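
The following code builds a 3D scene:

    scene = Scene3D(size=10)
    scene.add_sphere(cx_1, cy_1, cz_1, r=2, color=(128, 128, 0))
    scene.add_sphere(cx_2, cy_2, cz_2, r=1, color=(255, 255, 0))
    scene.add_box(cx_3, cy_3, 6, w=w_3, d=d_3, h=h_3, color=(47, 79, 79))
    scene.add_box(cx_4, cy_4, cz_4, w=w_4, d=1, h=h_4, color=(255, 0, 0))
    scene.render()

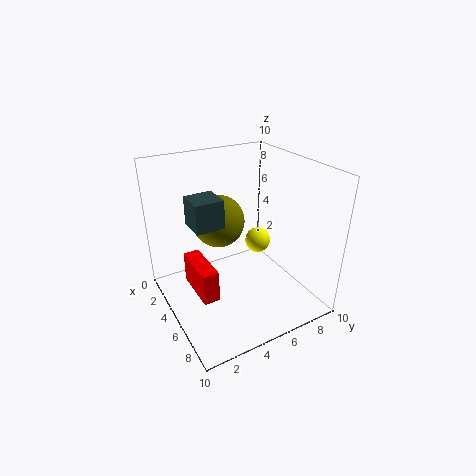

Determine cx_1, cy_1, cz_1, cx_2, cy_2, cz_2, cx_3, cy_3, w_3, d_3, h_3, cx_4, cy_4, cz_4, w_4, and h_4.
cx_1 = 2; cy_1 = 5; cz_1 = 5; cx_2 = 3; cy_2 = 8; cz_2 = 3; cx_3 = 3; cy_3 = 2; w_3 = 2; d_3 = 2; h_3 = 2; cx_4 = 5; cy_4 = 1; cz_4 = 3; w_4 = 3; h_4 = 2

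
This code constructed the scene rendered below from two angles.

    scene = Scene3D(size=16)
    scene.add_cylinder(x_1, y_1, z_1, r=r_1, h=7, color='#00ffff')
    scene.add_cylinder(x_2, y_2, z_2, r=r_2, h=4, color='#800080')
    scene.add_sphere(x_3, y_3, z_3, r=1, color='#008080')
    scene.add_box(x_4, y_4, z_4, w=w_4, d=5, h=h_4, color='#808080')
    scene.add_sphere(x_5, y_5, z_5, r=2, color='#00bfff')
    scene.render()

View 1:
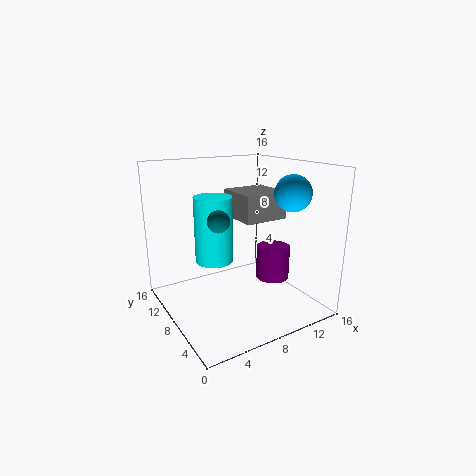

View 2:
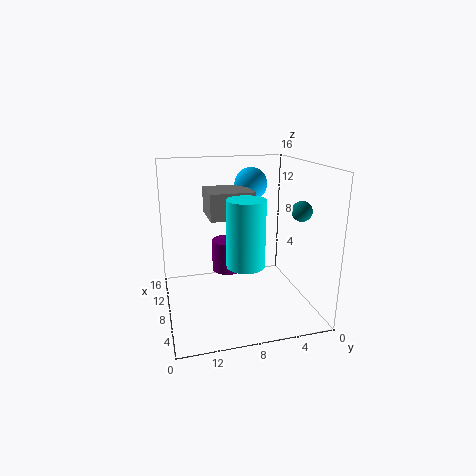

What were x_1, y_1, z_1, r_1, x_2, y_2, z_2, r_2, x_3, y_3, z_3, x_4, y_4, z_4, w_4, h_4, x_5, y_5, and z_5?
x_1 = 5, y_1 = 8, z_1 = 6, r_1 = 2, x_2 = 13, y_2 = 8, z_2 = 2, r_2 = 2, x_3 = 3, y_3 = 3, z_3 = 12, x_4 = 8, y_4 = 6, z_4 = 10, w_4 = 5, h_4 = 3, x_5 = 13, y_5 = 5, z_5 = 13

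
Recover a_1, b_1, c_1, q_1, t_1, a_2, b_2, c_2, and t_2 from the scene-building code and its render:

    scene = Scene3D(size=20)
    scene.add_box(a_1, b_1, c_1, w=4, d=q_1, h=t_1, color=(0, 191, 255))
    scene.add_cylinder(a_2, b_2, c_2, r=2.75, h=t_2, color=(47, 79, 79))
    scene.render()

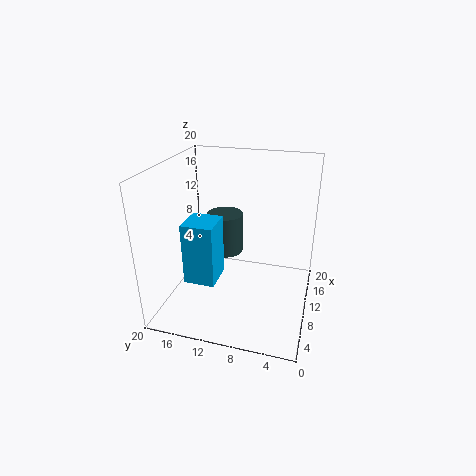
a_1 = 1.25, b_1 = 10.5, c_1 = 7.75, q_1 = 3.75, t_1 = 7.5, a_2 = 15, b_2 = 13.5, c_2 = 5, t_2 = 6.25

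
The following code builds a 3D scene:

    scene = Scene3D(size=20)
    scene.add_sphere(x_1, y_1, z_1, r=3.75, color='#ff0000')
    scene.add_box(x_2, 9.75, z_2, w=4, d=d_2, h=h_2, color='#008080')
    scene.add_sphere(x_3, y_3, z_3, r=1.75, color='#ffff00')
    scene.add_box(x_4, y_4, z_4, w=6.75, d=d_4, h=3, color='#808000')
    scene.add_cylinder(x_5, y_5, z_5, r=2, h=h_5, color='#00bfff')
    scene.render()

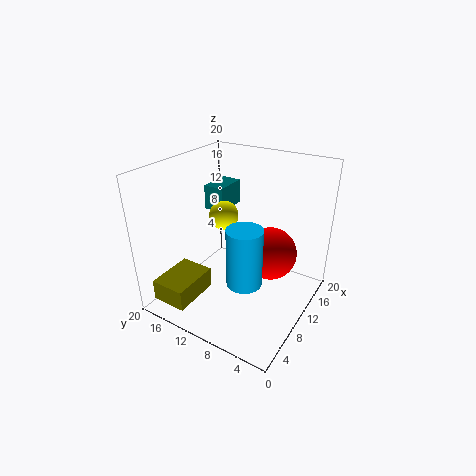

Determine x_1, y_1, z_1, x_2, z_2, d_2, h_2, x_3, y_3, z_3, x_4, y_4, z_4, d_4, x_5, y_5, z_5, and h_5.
x_1 = 12.75; y_1 = 6.25; z_1 = 7.25; x_2 = 6; z_2 = 15.5; d_2 = 2.5; h_2 = 3; x_3 = 6; y_3 = 9.5; z_3 = 15.25; x_4 = 1.25; y_4 = 13.5; z_4 = 1.75; d_4 = 5; x_5 = 2.5; y_5 = 4.5; z_5 = 9.5; h_5 = 6.75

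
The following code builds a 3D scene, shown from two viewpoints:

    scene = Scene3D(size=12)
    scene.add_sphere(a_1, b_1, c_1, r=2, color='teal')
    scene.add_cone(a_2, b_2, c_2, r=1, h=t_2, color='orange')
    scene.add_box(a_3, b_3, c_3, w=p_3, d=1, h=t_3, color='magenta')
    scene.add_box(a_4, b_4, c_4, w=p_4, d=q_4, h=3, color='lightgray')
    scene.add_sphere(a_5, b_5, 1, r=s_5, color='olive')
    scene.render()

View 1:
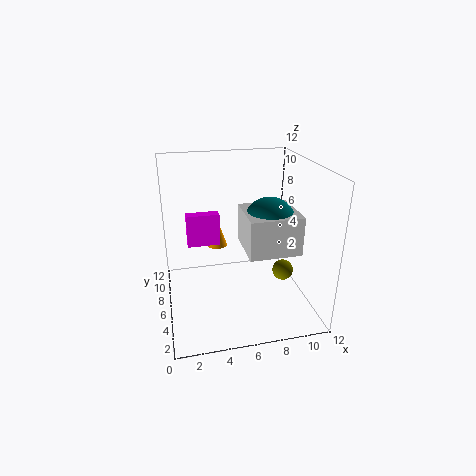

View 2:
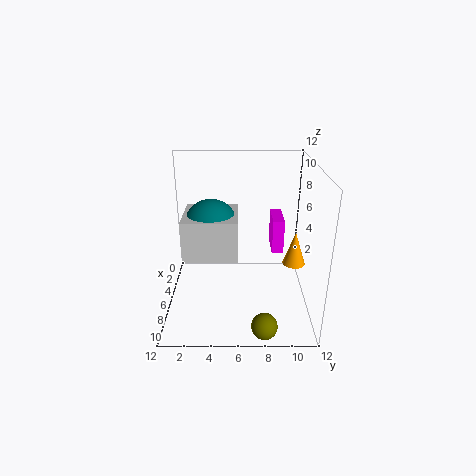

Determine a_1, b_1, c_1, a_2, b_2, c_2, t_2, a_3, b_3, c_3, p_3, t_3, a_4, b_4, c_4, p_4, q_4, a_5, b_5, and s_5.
a_1 = 8, b_1 = 4, c_1 = 8, a_2 = 5, b_2 = 11, c_2 = 3, t_2 = 3, a_3 = 2, b_3 = 9, c_3 = 4, p_3 = 3, t_3 = 3, a_4 = 6, b_4 = 2, c_4 = 6, p_4 = 4, q_4 = 4, a_5 = 11, b_5 = 8, s_5 = 1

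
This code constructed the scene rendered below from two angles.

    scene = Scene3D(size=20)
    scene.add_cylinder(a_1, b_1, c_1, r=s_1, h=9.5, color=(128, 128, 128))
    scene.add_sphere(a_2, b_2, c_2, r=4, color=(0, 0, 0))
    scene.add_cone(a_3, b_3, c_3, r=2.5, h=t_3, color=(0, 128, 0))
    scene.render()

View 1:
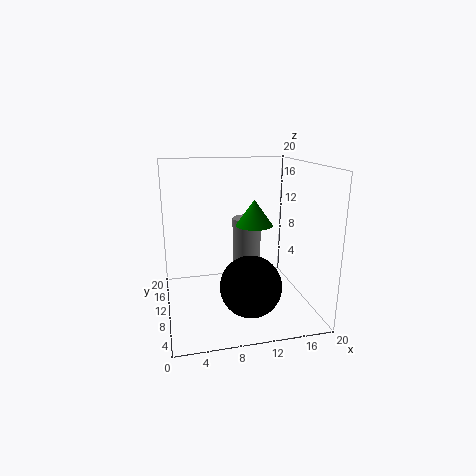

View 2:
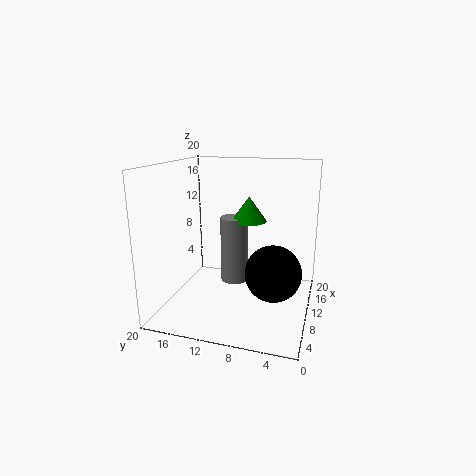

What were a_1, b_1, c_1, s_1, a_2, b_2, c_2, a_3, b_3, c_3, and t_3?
a_1 = 11.5; b_1 = 11; c_1 = 3; s_1 = 2; a_2 = 10.5; b_2 = 5; c_2 = 5; a_3 = 12; b_3 = 9; c_3 = 12; t_3 = 3.5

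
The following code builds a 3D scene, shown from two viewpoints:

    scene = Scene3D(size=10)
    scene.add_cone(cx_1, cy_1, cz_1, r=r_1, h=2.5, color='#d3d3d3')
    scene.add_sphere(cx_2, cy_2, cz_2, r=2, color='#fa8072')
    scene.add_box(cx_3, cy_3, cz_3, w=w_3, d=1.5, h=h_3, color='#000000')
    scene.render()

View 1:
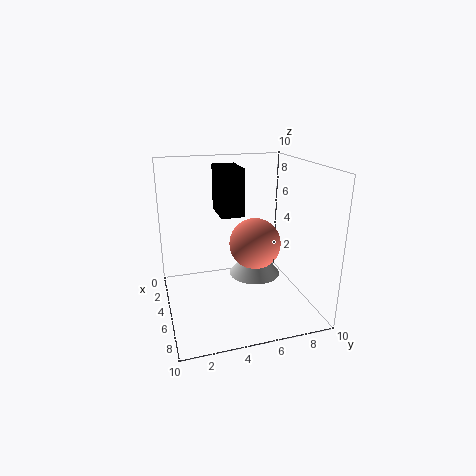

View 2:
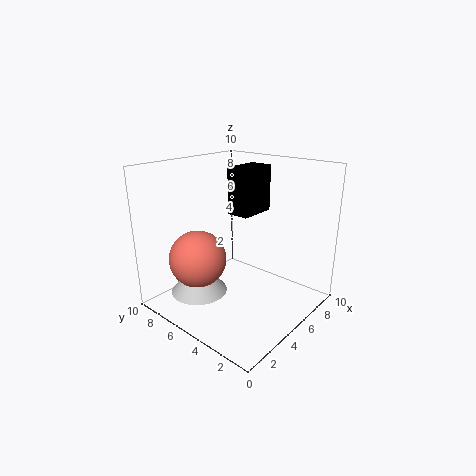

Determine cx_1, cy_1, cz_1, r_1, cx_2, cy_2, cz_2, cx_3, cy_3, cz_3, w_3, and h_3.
cx_1 = 3, cy_1 = 7, cz_1 = 1, r_1 = 2, cx_2 = 3, cy_2 = 7, cz_2 = 3.5, cx_3 = 4, cy_3 = 3.5, cz_3 = 7, w_3 = 2.5, h_3 = 3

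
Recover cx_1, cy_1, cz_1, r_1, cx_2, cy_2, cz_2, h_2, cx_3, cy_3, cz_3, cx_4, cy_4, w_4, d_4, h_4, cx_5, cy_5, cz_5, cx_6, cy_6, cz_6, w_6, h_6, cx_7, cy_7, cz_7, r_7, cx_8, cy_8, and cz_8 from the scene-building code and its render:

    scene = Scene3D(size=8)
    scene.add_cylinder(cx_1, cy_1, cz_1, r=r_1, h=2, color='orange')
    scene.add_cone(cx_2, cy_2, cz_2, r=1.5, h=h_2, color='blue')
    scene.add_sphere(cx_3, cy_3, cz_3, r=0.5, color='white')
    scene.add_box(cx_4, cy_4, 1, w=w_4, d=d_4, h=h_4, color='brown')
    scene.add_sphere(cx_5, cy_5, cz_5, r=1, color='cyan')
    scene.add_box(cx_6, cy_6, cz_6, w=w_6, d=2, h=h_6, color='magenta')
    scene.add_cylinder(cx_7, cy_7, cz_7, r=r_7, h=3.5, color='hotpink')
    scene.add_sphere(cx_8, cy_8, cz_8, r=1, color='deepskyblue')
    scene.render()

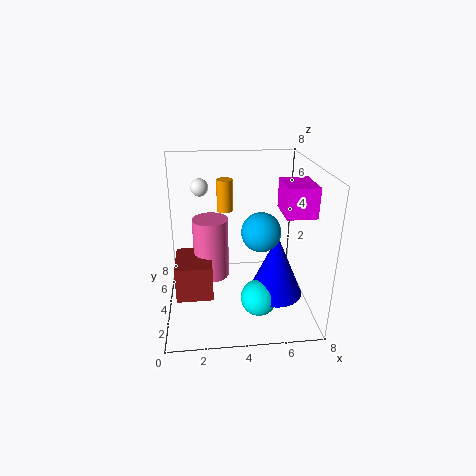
cx_1 = 3.5; cy_1 = 7; cz_1 = 4.5; r_1 = 0.5; cx_2 = 6; cy_2 = 3; cz_2 = 1; h_2 = 3.5; cx_3 = 2; cy_3 = 5.5; cz_3 = 6.5; cx_4 = 0.5; cy_4 = 2.5; w_4 = 2; d_4 = 2.5; h_4 = 2; cx_5 = 5; cy_5 = 2.5; cz_5 = 1; cx_6 = 6; cy_6 = 1.5; cz_6 = 6; w_6 = 1.5; h_6 = 1.5; cx_7 = 2.5; cy_7 = 4.5; cz_7 = 1.5; r_7 = 1; cx_8 = 5; cy_8 = 2.5; cz_8 = 5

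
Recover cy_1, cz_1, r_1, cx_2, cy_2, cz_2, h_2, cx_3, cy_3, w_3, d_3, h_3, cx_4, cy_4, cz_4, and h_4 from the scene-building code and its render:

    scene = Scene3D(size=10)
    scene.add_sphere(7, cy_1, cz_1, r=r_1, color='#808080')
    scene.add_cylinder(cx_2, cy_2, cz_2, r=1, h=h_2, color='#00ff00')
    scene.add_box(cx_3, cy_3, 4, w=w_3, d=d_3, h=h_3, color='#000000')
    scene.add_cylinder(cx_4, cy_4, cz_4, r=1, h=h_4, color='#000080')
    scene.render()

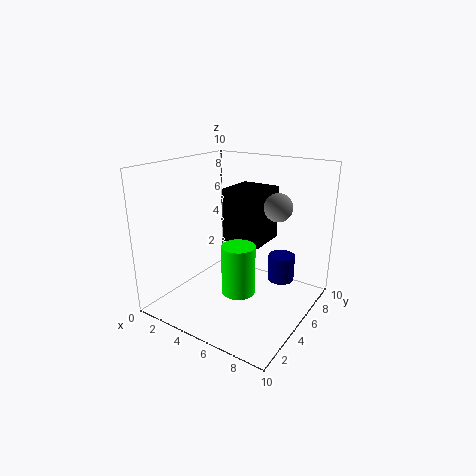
cy_1 = 7; cz_1 = 7; r_1 = 1; cx_2 = 7; cy_2 = 2; cz_2 = 3; h_2 = 3; cx_3 = 3; cy_3 = 6; w_3 = 3; d_3 = 3; h_3 = 4; cx_4 = 7; cy_4 = 8; cz_4 = 1; h_4 = 2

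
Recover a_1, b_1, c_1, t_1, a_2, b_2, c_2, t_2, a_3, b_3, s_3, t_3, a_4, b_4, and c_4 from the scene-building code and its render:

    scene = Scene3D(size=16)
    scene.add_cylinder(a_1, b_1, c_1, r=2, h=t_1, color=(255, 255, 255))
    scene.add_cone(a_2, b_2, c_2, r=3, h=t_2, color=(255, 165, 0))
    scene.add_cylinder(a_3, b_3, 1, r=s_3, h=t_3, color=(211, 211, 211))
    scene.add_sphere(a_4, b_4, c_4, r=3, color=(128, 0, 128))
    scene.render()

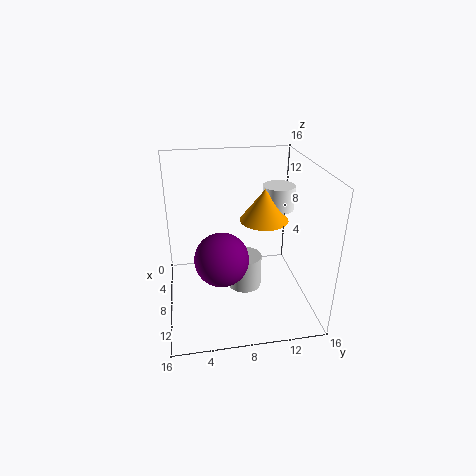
a_1 = 3, b_1 = 14, c_1 = 9, t_1 = 3, a_2 = 4, b_2 = 12, c_2 = 8, t_2 = 4, a_3 = 7, b_3 = 9, s_3 = 2, t_3 = 4, a_4 = 9, b_4 = 6, c_4 = 6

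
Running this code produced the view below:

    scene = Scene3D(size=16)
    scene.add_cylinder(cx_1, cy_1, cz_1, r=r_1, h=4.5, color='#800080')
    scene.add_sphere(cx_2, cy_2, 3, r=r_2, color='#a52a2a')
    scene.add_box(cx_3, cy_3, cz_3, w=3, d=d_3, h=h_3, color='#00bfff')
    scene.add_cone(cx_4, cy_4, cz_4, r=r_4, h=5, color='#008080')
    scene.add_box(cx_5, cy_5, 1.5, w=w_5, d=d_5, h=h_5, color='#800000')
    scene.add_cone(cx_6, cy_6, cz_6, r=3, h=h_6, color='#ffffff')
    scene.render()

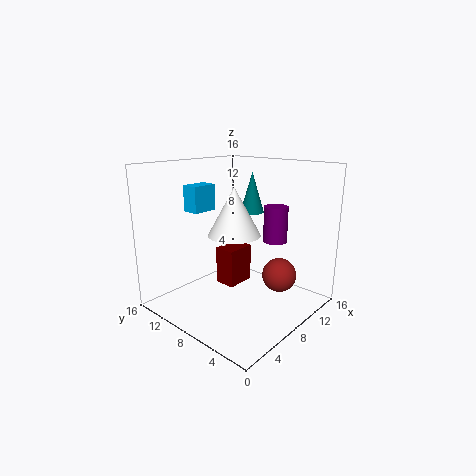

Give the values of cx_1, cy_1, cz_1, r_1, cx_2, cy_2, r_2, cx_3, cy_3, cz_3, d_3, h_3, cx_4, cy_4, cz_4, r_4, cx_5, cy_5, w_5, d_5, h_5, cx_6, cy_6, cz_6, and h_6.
cx_1 = 14.5, cy_1 = 7.5, cz_1 = 6, r_1 = 1.5, cx_2 = 12, cy_2 = 5, r_2 = 2, cx_3 = 5.5, cy_3 = 12, cz_3 = 10.5, d_3 = 2, h_3 = 3, cx_4 = 13.5, cy_4 = 10.5, cz_4 = 9.5, r_4 = 1.5, cx_5 = 8, cy_5 = 9, w_5 = 3.5, d_5 = 2.5, h_5 = 4.5, cx_6 = 8.5, cy_6 = 9, cz_6 = 8, h_6 = 5.5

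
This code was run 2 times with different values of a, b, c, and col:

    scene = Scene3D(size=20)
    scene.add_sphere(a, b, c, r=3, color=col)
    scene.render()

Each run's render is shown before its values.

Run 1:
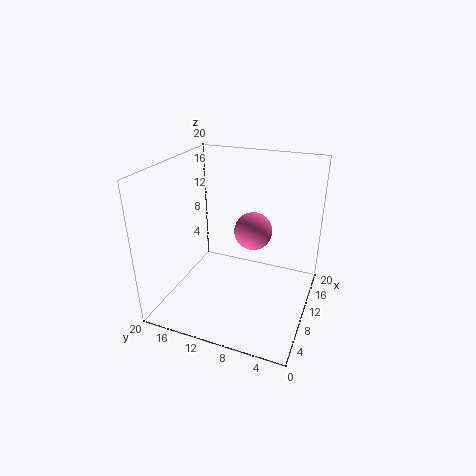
a = 16.5, b = 10, c = 8, col = 'hotpink'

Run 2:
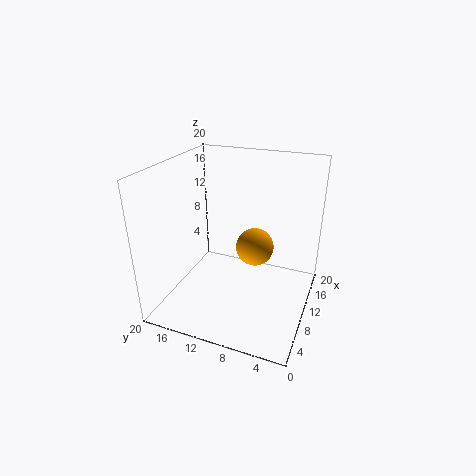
a = 16, b = 9.5, c = 5.5, col = 'orange'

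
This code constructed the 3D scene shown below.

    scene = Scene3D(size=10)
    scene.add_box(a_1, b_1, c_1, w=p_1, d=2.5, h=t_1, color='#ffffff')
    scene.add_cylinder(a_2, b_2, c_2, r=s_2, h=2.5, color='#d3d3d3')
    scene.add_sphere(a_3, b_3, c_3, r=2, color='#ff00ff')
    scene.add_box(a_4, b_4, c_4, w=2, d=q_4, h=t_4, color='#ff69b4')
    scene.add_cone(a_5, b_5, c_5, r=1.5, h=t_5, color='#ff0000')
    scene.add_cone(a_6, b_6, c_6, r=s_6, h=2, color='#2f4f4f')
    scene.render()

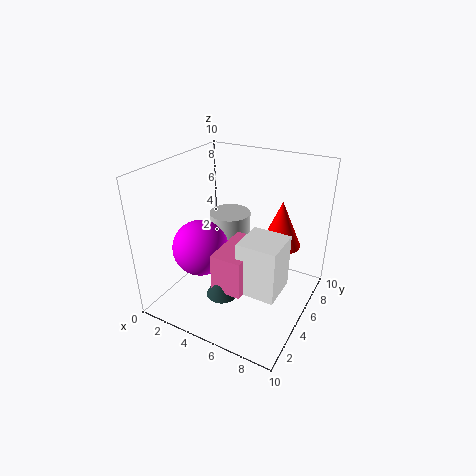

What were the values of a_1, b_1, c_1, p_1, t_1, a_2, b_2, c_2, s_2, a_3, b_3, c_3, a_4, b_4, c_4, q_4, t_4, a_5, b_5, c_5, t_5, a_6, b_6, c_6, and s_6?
a_1 = 6.5; b_1 = 2; c_1 = 3; p_1 = 2.5; t_1 = 3.5; a_2 = 3.5; b_2 = 6.5; c_2 = 3.5; s_2 = 1.5; a_3 = 2.5; b_3 = 4; c_3 = 4; a_4 = 5; b_4 = 1.5; c_4 = 3; q_4 = 3.5; t_4 = 2.5; a_5 = 7; b_5 = 8; c_5 = 3.5; t_5 = 3.5; a_6 = 5.5; b_6 = 2; c_6 = 2.5; s_6 = 1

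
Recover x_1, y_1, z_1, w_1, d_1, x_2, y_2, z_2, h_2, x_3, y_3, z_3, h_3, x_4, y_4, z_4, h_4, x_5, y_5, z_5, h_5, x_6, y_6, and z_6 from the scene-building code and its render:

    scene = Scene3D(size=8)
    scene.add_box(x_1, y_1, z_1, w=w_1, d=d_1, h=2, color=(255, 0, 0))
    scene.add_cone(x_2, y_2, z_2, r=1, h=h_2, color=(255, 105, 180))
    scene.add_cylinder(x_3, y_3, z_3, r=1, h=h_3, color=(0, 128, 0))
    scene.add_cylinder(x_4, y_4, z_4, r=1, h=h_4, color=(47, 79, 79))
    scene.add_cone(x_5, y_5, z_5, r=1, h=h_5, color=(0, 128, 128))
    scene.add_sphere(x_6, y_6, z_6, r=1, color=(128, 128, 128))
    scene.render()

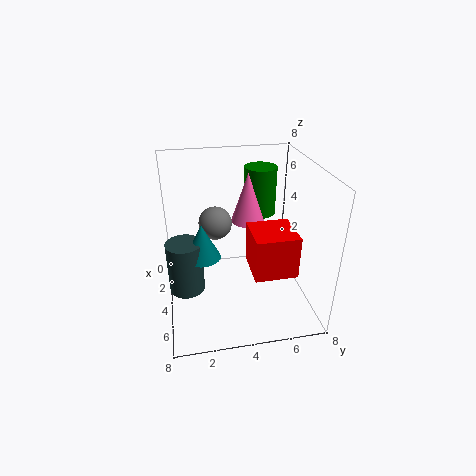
x_1 = 6
y_1 = 4
z_1 = 4
w_1 = 2
d_1 = 2
x_2 = 2
y_2 = 5
z_2 = 4
h_2 = 3
x_3 = 1
y_3 = 6
z_3 = 4
h_3 = 3
x_4 = 4
y_4 = 1
z_4 = 1
h_4 = 3
x_5 = 4
y_5 = 2
z_5 = 3
h_5 = 2
x_6 = 2
y_6 = 3
z_6 = 4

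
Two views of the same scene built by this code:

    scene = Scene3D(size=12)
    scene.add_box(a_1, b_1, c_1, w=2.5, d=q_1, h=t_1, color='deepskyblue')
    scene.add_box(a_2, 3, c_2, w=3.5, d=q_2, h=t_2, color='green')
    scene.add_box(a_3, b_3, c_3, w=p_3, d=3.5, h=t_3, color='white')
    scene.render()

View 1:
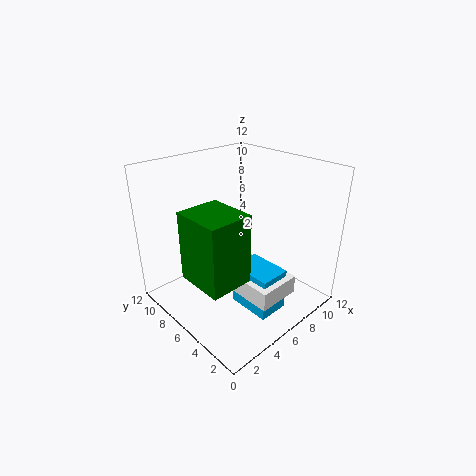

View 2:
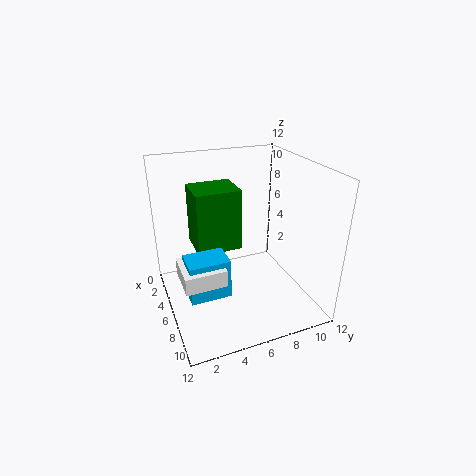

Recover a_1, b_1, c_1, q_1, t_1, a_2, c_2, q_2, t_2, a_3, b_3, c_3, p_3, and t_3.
a_1 = 4.5; b_1 = 1.5; c_1 = 1; q_1 = 3.5; t_1 = 3.5; a_2 = 1; c_2 = 4; q_2 = 4; t_2 = 5.5; a_3 = 4; b_3 = 1; c_3 = 2.5; p_3 = 3.5; t_3 = 1.5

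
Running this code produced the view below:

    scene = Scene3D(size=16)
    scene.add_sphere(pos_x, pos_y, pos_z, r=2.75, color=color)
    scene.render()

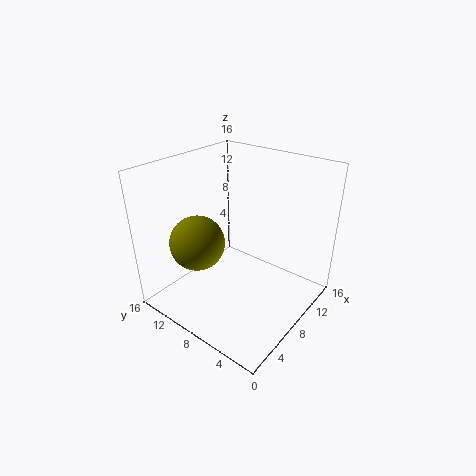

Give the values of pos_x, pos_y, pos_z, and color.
pos_x = 3
pos_y = 9.25
pos_z = 9.25
color = 'olive'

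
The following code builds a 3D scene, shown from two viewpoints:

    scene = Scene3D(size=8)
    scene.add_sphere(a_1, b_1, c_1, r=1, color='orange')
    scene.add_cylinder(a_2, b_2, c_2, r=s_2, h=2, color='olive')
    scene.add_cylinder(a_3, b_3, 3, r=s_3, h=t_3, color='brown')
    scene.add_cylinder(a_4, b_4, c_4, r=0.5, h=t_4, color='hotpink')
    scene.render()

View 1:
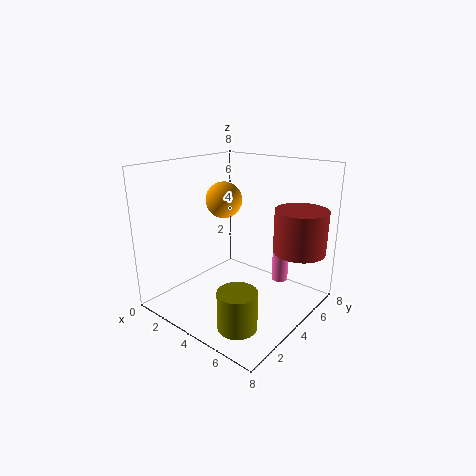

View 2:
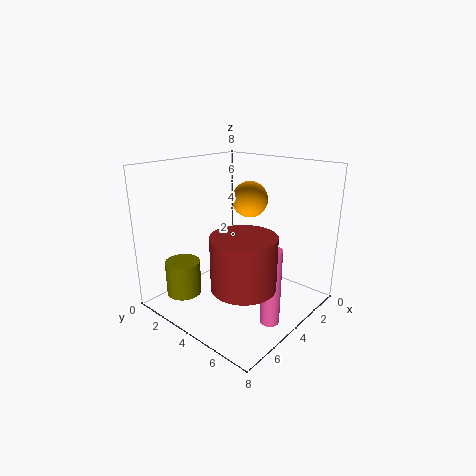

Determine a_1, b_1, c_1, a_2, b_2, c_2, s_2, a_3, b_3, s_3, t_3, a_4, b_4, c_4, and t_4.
a_1 = 3
b_1 = 4
c_1 = 6
a_2 = 6
b_2 = 1.5
c_2 = 0.5
s_2 = 1
a_3 = 6.5
b_3 = 6.5
s_3 = 1.5
t_3 = 2.5
a_4 = 5
b_4 = 7
c_4 = 0.5
t_4 = 4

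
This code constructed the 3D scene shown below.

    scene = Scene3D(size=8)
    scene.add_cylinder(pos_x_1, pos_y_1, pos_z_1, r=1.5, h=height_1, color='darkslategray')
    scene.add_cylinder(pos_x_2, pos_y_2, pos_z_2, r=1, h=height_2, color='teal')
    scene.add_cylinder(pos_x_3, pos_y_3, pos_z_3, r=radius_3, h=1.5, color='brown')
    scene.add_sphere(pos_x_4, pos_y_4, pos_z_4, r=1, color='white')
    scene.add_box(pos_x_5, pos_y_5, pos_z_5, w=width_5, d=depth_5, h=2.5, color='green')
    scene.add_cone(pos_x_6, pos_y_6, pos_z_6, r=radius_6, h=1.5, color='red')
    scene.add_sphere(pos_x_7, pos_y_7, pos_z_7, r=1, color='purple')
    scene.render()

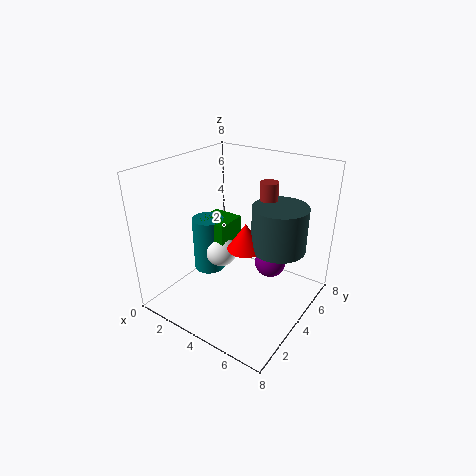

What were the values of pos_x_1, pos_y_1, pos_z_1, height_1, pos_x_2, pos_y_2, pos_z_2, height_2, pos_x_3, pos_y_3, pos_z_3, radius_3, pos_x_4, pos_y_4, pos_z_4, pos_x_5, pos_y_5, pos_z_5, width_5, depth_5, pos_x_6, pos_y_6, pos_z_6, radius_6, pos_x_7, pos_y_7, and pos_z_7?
pos_x_1 = 6; pos_y_1 = 5; pos_z_1 = 3.5; height_1 = 2.5; pos_x_2 = 1; pos_y_2 = 5; pos_z_2 = 0.5; height_2 = 3.5; pos_x_3 = 5; pos_y_3 = 5.5; pos_z_3 = 5.5; radius_3 = 0.5; pos_x_4 = 2; pos_y_4 = 5; pos_z_4 = 2; pos_x_5 = 0.5; pos_y_5 = 4.5; pos_z_5 = 1.5; width_5 = 2; depth_5 = 2; pos_x_6 = 4.5; pos_y_6 = 4; pos_z_6 = 3.5; radius_6 = 1; pos_x_7 = 4.5; pos_y_7 = 7; pos_z_7 = 1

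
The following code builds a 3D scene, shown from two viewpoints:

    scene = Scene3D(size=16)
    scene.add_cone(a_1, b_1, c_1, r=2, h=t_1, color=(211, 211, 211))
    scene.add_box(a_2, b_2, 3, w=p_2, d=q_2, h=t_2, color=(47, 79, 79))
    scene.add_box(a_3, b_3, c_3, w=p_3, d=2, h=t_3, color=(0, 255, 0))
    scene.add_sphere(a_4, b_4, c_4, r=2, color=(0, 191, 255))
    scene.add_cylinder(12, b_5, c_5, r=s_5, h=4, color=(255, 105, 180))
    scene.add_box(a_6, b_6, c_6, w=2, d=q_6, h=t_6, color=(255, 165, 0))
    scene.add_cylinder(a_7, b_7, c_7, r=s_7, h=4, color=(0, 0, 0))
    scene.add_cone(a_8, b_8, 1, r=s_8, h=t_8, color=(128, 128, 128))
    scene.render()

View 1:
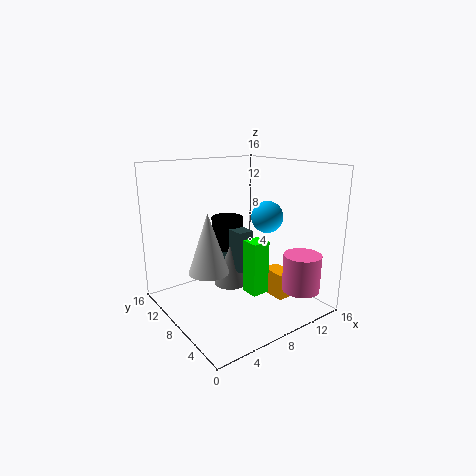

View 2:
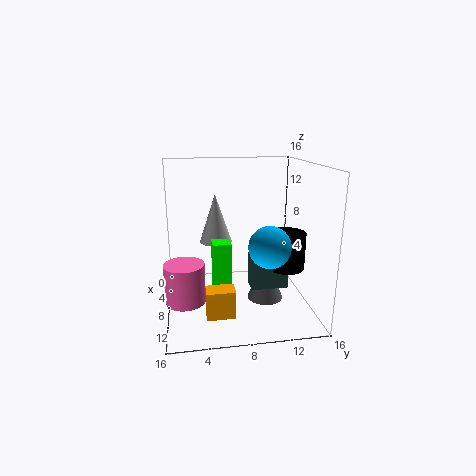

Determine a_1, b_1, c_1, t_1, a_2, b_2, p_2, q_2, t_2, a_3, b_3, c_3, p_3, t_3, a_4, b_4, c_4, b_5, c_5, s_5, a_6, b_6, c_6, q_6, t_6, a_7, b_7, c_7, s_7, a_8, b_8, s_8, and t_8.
a_1 = 3; b_1 = 6; c_1 = 6; t_1 = 6; a_2 = 9; b_2 = 9; p_2 = 2; q_2 = 4; t_2 = 5; a_3 = 8; b_3 = 5; c_3 = 2; p_3 = 2; t_3 = 6; a_4 = 14; b_4 = 10; c_4 = 9; b_5 = 2; c_5 = 3; s_5 = 2; a_6 = 11; b_6 = 4; c_6 = 1; q_6 = 3; t_6 = 3; a_7 = 10; b_7 = 13; c_7 = 5; s_7 = 2; a_8 = 9; b_8 = 11; s_8 = 2; t_8 = 5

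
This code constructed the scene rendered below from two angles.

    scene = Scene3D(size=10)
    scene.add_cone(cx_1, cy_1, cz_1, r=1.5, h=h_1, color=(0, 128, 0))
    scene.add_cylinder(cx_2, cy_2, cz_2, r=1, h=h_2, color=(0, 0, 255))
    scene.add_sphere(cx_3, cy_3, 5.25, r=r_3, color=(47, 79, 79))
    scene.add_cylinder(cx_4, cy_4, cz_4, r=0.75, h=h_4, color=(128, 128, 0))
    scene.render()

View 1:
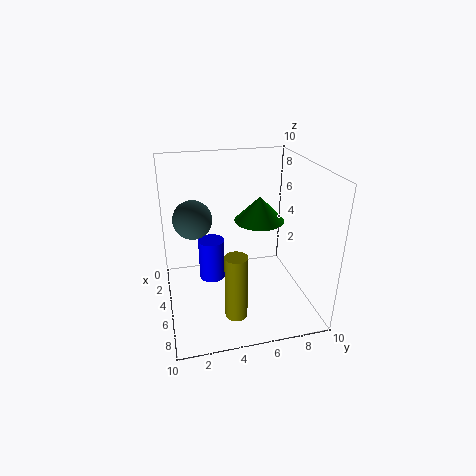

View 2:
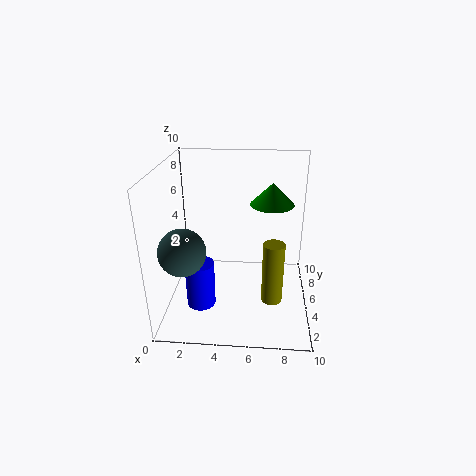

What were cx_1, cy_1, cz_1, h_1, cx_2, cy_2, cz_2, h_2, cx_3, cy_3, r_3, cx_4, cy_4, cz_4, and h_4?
cx_1 = 7.25, cy_1 = 5.75, cz_1 = 7.25, h_1 = 1.5, cx_2 = 2.5, cy_2 = 3.5, cz_2 = 0.5, h_2 = 3.25, cx_3 = 1.75, cy_3 = 2.25, r_3 = 1.5, cx_4 = 7.5, cy_4 = 4.25, cz_4 = 0.5, h_4 = 4.5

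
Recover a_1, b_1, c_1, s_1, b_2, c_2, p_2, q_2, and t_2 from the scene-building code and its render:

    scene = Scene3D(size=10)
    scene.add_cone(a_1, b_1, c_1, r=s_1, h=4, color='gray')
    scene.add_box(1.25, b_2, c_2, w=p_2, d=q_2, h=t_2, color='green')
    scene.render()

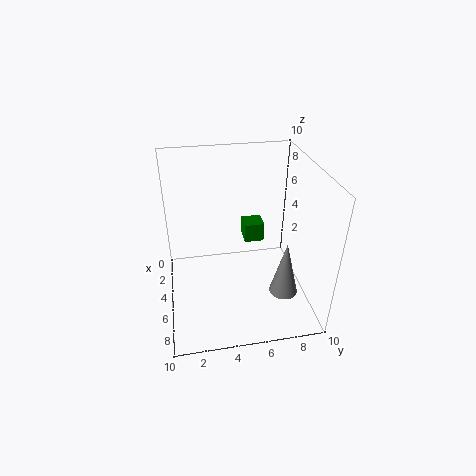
a_1 = 6.75
b_1 = 8
c_1 = 1.25
s_1 = 1
b_2 = 6
c_2 = 3
p_2 = 1.5
q_2 = 1.5
t_2 = 1.5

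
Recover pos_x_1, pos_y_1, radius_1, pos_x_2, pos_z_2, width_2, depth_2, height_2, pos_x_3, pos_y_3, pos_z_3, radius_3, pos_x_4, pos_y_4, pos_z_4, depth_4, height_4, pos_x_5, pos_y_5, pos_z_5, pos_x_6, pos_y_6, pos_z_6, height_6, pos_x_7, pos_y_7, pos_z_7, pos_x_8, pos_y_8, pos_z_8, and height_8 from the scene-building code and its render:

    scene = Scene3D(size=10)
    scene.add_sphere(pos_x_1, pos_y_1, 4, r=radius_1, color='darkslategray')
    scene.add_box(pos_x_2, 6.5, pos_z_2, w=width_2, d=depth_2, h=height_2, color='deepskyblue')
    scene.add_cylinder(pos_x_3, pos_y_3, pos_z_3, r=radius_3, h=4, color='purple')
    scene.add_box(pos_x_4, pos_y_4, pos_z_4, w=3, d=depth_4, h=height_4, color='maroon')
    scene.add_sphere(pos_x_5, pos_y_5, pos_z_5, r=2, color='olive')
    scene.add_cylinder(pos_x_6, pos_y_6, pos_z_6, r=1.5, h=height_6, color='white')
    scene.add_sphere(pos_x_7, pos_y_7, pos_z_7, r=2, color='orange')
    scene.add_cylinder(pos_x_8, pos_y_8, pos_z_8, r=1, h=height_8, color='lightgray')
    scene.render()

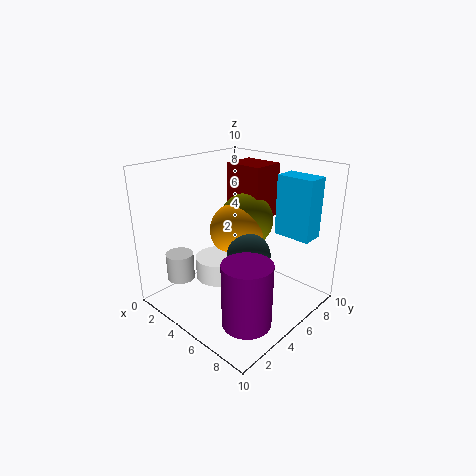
pos_x_1 = 6
pos_y_1 = 5
radius_1 = 1.5
pos_x_2 = 7
pos_z_2 = 5.5
width_2 = 2.5
depth_2 = 1.5
height_2 = 4
pos_x_3 = 8.5
pos_y_3 = 2
pos_z_3 = 1.5
radius_3 = 1.5
pos_x_4 = 2
pos_y_4 = 7
pos_z_4 = 5.5
depth_4 = 2.5
height_4 = 4
pos_x_5 = 4
pos_y_5 = 7
pos_z_5 = 5.5
pos_x_6 = 4.5
pos_y_6 = 3.5
pos_z_6 = 2.5
height_6 = 1.5
pos_x_7 = 4
pos_y_7 = 6
pos_z_7 = 5
pos_x_8 = 1.5
pos_y_8 = 2.5
pos_z_8 = 1.5
height_8 = 2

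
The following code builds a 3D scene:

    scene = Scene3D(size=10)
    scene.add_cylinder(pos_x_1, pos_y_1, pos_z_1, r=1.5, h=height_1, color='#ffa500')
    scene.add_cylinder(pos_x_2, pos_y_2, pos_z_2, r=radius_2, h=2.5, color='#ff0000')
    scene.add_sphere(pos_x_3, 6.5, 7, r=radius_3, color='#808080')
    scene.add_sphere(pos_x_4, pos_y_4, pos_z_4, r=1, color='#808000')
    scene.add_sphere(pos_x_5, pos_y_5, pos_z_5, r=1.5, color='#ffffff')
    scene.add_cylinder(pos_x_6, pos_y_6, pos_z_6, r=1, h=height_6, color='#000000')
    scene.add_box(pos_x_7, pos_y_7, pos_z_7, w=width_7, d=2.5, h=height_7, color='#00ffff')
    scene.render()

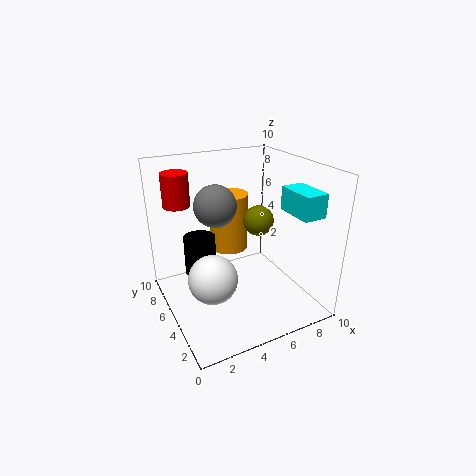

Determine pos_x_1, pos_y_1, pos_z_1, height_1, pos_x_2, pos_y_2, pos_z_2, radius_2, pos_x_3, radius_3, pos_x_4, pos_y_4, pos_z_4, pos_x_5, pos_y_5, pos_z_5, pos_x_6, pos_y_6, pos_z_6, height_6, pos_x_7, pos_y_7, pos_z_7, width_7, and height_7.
pos_x_1 = 6, pos_y_1 = 8.5, pos_z_1 = 2.5, height_1 = 4.5, pos_x_2 = 2, pos_y_2 = 9, pos_z_2 = 6.5, radius_2 = 1, pos_x_3 = 4, radius_3 = 1.5, pos_x_4 = 6, pos_y_4 = 4, pos_z_4 = 6.5, pos_x_5 = 2, pos_y_5 = 2.5, pos_z_5 = 4, pos_x_6 = 2, pos_y_6 = 4.5, pos_z_6 = 3.5, height_6 = 2.5, pos_x_7 = 7, pos_y_7 = 0.5, pos_z_7 = 7.5, width_7 = 1.5, height_7 = 1.5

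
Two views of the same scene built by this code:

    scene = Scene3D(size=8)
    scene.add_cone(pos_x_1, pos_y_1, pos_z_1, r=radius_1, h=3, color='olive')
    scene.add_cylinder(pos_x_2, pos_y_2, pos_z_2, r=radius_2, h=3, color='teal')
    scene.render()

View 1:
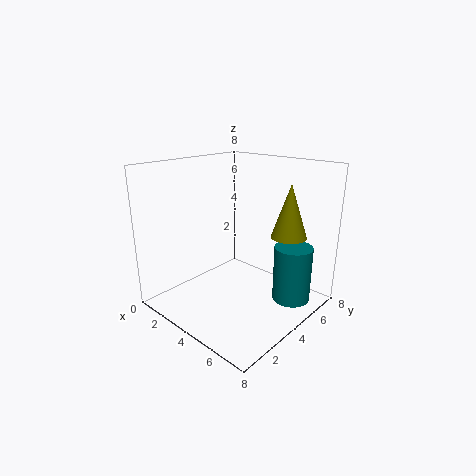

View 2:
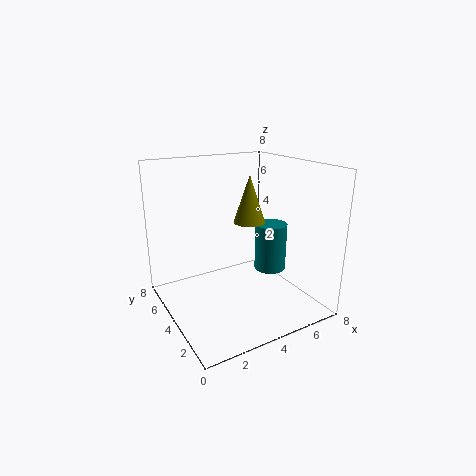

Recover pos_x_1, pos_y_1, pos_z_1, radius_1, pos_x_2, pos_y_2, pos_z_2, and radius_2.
pos_x_1 = 6, pos_y_1 = 6, pos_z_1 = 4, radius_1 = 1, pos_x_2 = 7, pos_y_2 = 5, pos_z_2 = 1, radius_2 = 1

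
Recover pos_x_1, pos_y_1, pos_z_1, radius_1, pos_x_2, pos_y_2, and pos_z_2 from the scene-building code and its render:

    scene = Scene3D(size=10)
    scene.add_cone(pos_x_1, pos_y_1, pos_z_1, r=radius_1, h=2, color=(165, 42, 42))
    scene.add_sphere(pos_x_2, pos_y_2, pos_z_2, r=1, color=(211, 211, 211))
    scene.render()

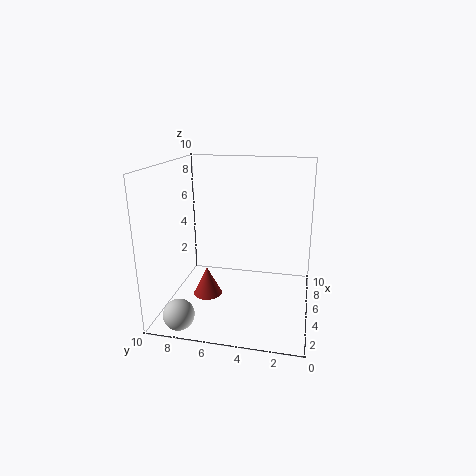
pos_x_1 = 4, pos_y_1 = 7, pos_z_1 = 1, radius_1 = 1, pos_x_2 = 1, pos_y_2 = 8, pos_z_2 = 1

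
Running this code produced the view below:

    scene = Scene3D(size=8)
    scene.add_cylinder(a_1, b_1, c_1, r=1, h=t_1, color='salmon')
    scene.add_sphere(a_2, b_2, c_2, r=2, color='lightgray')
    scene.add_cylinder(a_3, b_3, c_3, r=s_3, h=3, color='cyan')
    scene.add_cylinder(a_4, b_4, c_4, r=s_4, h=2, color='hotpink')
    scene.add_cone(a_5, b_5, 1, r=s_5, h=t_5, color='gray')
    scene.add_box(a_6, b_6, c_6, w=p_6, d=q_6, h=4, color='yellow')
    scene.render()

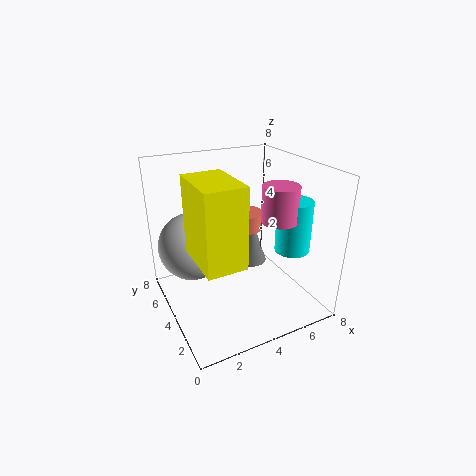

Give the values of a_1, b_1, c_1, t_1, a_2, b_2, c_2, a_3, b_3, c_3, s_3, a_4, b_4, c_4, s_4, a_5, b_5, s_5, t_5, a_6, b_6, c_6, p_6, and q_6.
a_1 = 5
b_1 = 5
c_1 = 4
t_1 = 1
a_2 = 2
b_2 = 6
c_2 = 3
a_3 = 7
b_3 = 3
c_3 = 3
s_3 = 1
a_4 = 6
b_4 = 3
c_4 = 5
s_4 = 1
a_5 = 6
b_5 = 6
s_5 = 1
t_5 = 3
a_6 = 1
b_6 = 1
c_6 = 4
p_6 = 2
q_6 = 3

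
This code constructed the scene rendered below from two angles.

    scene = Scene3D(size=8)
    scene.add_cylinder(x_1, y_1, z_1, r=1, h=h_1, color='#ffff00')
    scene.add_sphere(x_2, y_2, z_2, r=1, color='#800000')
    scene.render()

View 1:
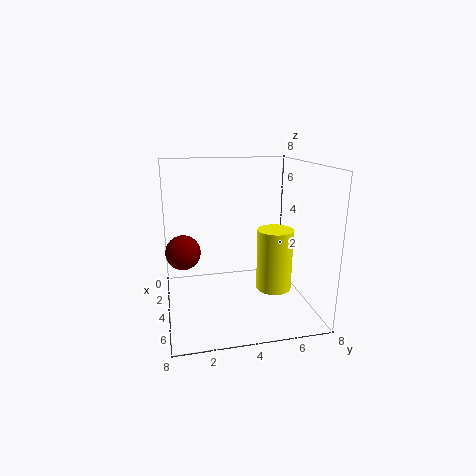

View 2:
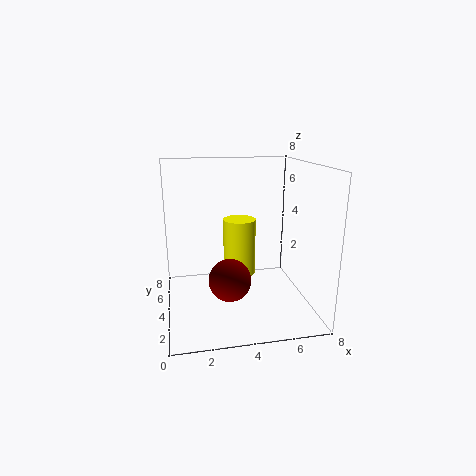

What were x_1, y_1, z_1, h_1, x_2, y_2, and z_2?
x_1 = 4.5
y_1 = 6
z_1 = 1
h_1 = 3.5
x_2 = 3
y_2 = 1
z_2 = 3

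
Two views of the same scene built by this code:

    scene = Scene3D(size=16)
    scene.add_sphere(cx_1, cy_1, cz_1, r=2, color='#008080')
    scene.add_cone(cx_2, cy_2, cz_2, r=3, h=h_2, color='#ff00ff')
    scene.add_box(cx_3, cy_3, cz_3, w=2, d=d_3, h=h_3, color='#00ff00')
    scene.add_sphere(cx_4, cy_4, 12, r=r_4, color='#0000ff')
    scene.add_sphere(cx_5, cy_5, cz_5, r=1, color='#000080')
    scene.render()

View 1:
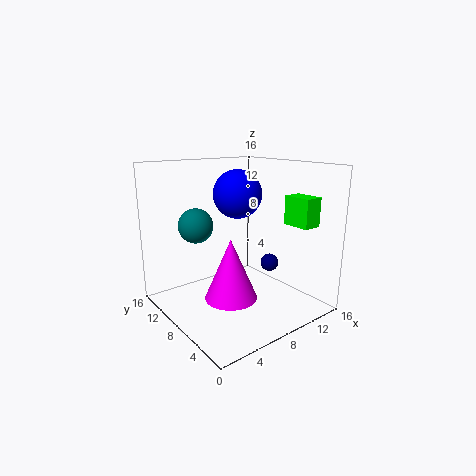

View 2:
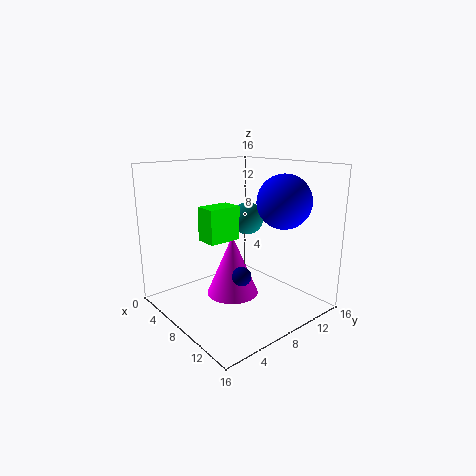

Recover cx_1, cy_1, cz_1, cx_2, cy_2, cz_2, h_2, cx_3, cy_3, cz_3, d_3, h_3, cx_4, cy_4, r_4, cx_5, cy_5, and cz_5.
cx_1 = 5
cy_1 = 12
cz_1 = 9
cx_2 = 7
cy_2 = 8
cz_2 = 1
h_2 = 7
cx_3 = 11
cy_3 = 1
cz_3 = 10
d_3 = 3
h_3 = 3
cx_4 = 11
cy_4 = 12
r_4 = 3
cx_5 = 11
cy_5 = 6
cz_5 = 5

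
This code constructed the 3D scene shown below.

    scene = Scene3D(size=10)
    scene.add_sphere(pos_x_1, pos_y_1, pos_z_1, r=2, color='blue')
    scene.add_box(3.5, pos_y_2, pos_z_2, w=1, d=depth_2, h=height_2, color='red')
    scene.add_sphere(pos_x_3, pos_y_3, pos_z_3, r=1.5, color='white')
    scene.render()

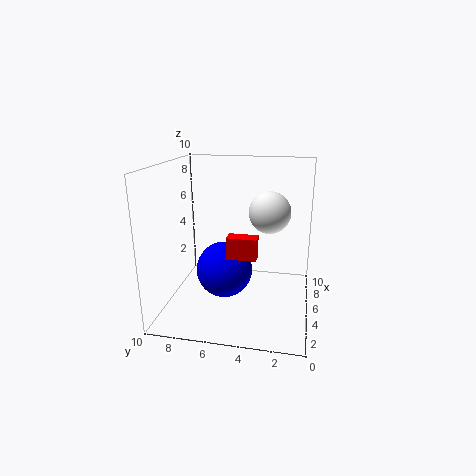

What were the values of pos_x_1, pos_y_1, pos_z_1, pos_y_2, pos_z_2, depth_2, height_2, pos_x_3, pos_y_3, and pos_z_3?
pos_x_1 = 5, pos_y_1 = 6, pos_z_1 = 2.5, pos_y_2 = 3.5, pos_z_2 = 4, depth_2 = 2, height_2 = 1.5, pos_x_3 = 6.5, pos_y_3 = 3, pos_z_3 = 6.5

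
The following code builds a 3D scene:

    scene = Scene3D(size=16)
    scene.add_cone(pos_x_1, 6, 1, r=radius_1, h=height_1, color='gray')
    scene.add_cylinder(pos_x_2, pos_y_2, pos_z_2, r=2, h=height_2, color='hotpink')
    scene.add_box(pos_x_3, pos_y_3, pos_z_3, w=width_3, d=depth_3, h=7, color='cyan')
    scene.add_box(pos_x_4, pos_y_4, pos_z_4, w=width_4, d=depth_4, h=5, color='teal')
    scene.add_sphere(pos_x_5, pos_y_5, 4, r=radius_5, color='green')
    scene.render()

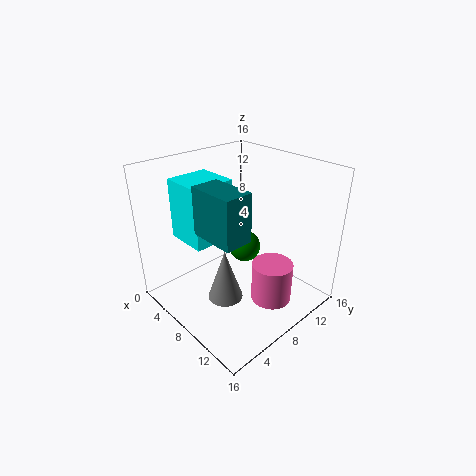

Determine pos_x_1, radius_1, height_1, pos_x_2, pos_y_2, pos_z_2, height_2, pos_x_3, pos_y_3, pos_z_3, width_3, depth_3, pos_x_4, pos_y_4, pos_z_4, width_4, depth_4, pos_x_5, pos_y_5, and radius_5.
pos_x_1 = 8
radius_1 = 2
height_1 = 6
pos_x_2 = 14
pos_y_2 = 7
pos_z_2 = 4
height_2 = 4
pos_x_3 = 1
pos_y_3 = 4
pos_z_3 = 7
width_3 = 5
depth_3 = 5
pos_x_4 = 7
pos_y_4 = 3
pos_z_4 = 10
width_4 = 5
depth_4 = 3
pos_x_5 = 5
pos_y_5 = 12
radius_5 = 2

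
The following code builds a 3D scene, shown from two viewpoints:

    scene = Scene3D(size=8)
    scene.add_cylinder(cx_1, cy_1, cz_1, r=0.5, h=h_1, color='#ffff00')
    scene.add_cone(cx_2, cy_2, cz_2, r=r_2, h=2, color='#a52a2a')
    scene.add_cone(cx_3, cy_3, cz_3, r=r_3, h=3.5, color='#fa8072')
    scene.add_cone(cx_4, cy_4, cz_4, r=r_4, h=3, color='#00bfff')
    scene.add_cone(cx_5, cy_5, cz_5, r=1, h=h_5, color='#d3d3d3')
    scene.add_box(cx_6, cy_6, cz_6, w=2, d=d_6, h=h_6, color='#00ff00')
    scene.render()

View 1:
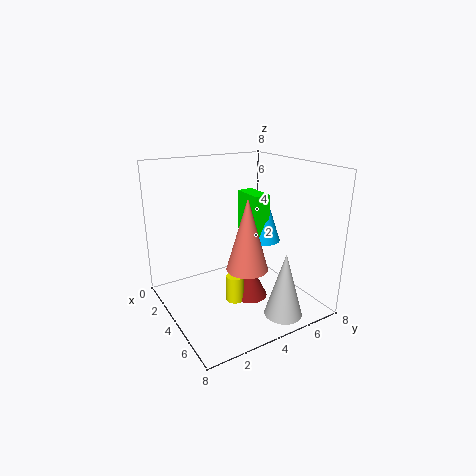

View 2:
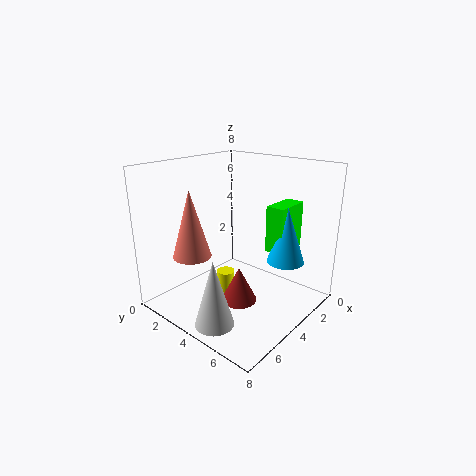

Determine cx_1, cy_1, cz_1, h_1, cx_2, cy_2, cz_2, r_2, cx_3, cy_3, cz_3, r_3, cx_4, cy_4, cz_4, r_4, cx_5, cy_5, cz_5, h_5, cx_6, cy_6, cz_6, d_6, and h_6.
cx_1 = 4.5
cy_1 = 3.5
cz_1 = 0.5
h_1 = 1.5
cx_2 = 4.5
cy_2 = 4.5
cz_2 = 0.5
r_2 = 1
cx_3 = 6.5
cy_3 = 3
cz_3 = 3.5
r_3 = 1
cx_4 = 3
cy_4 = 6.5
cz_4 = 3
r_4 = 1
cx_5 = 7
cy_5 = 5
cz_5 = 0.5
h_5 = 3.5
cx_6 = 1.5
cy_6 = 5.5
cz_6 = 3.5
d_6 = 1
h_6 = 2.5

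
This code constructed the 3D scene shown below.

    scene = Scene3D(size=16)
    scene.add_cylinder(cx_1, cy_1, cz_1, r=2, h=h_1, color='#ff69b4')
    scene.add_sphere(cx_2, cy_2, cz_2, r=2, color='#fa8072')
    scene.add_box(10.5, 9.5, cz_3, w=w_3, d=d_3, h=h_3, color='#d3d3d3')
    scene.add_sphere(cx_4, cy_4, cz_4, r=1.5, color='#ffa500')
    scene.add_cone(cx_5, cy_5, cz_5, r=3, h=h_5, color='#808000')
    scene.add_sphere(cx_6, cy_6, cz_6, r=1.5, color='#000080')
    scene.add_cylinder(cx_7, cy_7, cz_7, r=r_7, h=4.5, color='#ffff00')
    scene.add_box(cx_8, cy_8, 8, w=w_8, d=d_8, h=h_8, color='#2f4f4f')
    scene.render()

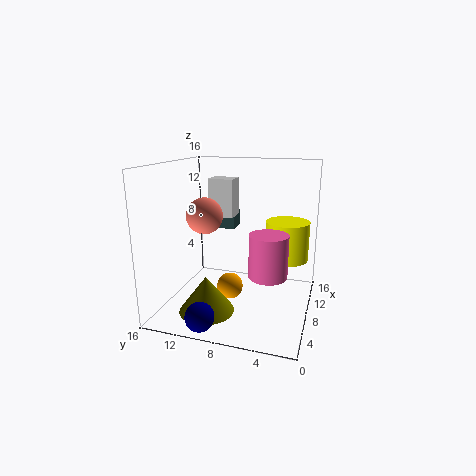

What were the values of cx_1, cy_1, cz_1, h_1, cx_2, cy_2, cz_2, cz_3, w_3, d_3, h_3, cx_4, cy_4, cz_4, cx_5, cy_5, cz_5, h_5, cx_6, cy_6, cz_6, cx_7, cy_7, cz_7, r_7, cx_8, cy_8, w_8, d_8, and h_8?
cx_1 = 5.5; cy_1 = 4; cz_1 = 5; h_1 = 4.5; cx_2 = 7; cy_2 = 11.5; cz_2 = 10.5; cz_3 = 9.5; w_3 = 2.5; d_3 = 3; h_3 = 4.5; cx_4 = 8; cy_4 = 9; cz_4 = 2; cx_5 = 4.5; cy_5 = 10.5; cz_5 = 0.5; h_5 = 4; cx_6 = 1.5; cy_6 = 10; cz_6 = 1.5; cx_7 = 11; cy_7 = 3; cz_7 = 5; r_7 = 2.5; cx_8 = 11; cy_8 = 9.5; w_8 = 2.5; d_8 = 3; h_8 = 2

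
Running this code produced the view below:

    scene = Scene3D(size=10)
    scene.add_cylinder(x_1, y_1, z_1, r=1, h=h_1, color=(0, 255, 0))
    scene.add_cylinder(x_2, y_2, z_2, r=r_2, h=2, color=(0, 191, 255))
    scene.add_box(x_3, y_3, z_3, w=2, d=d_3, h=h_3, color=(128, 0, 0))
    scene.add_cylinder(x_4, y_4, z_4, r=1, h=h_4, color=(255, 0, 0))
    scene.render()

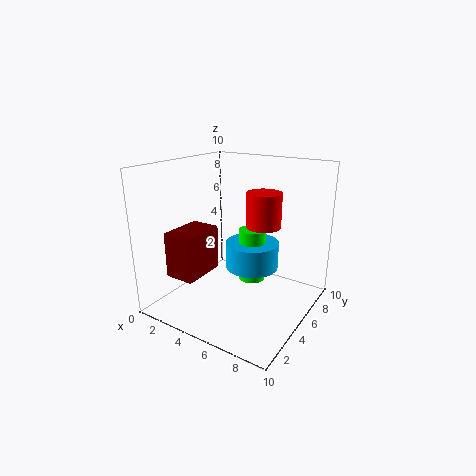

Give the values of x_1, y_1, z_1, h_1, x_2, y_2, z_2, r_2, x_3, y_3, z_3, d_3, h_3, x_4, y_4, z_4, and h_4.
x_1 = 5; y_1 = 7; z_1 = 1; h_1 = 4; x_2 = 5; y_2 = 7; z_2 = 2; r_2 = 2; x_3 = 2; y_3 = 1; z_3 = 3; d_3 = 3; h_3 = 3; x_4 = 8; y_4 = 3; z_4 = 7; h_4 = 2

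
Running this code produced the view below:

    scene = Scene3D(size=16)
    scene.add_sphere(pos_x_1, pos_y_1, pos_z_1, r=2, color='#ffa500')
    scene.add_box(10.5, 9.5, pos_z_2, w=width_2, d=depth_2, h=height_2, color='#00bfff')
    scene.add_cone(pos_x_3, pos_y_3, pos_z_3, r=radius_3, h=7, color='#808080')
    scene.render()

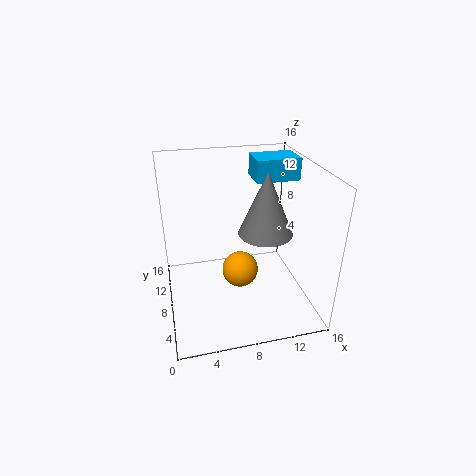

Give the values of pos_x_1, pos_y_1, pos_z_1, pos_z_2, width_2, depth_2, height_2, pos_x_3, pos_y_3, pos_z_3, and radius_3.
pos_x_1 = 8, pos_y_1 = 7, pos_z_1 = 4.5, pos_z_2 = 13.5, width_2 = 5, depth_2 = 3.5, height_2 = 2.5, pos_x_3 = 11, pos_y_3 = 7.5, pos_z_3 = 8.5, radius_3 = 3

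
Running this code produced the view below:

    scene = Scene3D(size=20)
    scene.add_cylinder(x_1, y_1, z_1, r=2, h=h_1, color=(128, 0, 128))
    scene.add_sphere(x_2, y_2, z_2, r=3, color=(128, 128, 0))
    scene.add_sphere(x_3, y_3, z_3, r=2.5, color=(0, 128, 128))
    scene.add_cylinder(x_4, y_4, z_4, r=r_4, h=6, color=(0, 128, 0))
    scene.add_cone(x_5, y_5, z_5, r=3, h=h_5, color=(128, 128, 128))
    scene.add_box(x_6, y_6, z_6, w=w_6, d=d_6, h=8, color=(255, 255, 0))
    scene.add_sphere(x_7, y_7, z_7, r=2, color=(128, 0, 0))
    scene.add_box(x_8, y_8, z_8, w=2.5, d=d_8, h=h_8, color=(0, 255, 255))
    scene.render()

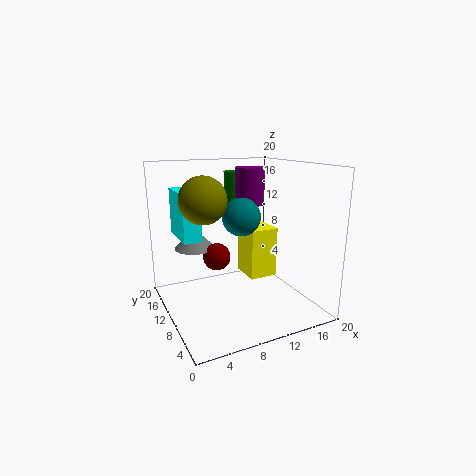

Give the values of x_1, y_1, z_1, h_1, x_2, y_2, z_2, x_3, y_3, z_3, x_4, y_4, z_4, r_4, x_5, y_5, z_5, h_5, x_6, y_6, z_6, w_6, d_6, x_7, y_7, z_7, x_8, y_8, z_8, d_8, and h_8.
x_1 = 12
y_1 = 10.5
z_1 = 14.5
h_1 = 5
x_2 = 4.5
y_2 = 8.5
z_2 = 16
x_3 = 9.5
y_3 = 8
z_3 = 13.5
x_4 = 12
y_4 = 15.5
z_4 = 12.5
r_4 = 1.5
x_5 = 5.5
y_5 = 15.5
z_5 = 7.5
h_5 = 3
x_6 = 14
y_6 = 13
z_6 = 1.5
w_6 = 4.5
d_6 = 5
x_7 = 8
y_7 = 13
z_7 = 6.5
x_8 = 2.5
y_8 = 10.5
z_8 = 10
d_8 = 6.5
h_8 = 6.5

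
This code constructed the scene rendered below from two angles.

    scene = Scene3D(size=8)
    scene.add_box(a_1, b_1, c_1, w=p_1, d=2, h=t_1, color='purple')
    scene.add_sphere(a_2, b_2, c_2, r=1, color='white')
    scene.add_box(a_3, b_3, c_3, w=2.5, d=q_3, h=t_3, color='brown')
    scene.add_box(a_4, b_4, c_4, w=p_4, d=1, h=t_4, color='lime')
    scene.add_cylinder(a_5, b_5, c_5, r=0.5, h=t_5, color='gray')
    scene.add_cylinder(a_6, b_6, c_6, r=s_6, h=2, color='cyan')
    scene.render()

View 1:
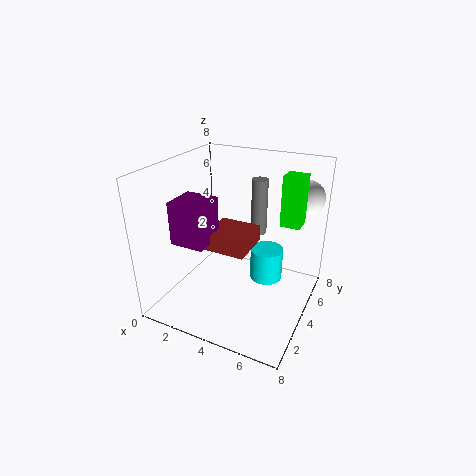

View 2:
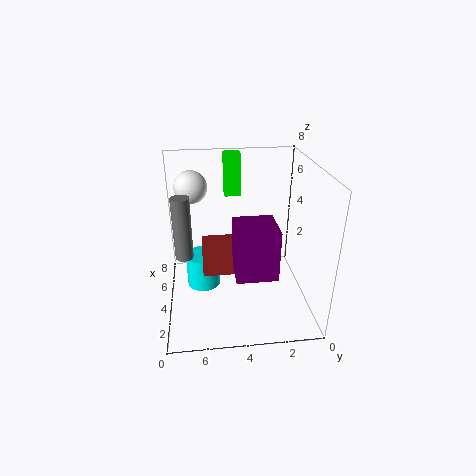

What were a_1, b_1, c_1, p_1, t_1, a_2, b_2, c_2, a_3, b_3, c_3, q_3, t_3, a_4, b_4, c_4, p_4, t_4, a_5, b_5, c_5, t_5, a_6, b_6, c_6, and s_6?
a_1 = 0.5
b_1 = 2.5
c_1 = 3.5
p_1 = 2
t_1 = 2.5
a_2 = 7
b_2 = 6.5
c_2 = 6
a_3 = 2
b_3 = 3.5
c_3 = 3
q_3 = 2.5
t_3 = 1
a_4 = 6.5
b_4 = 3.5
c_4 = 5.5
p_4 = 1
t_4 = 2.5
a_5 = 4
b_5 = 7
c_5 = 3
t_5 = 3.5
a_6 = 5
b_6 = 6
c_6 = 0.5
s_6 = 1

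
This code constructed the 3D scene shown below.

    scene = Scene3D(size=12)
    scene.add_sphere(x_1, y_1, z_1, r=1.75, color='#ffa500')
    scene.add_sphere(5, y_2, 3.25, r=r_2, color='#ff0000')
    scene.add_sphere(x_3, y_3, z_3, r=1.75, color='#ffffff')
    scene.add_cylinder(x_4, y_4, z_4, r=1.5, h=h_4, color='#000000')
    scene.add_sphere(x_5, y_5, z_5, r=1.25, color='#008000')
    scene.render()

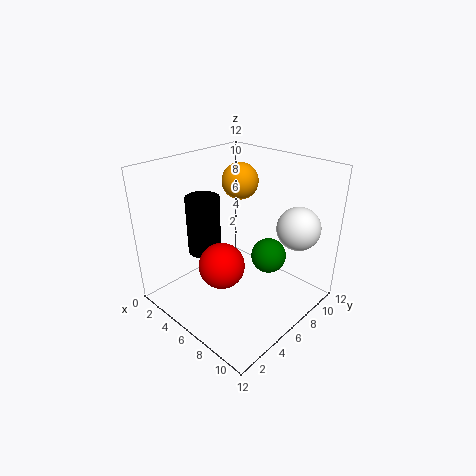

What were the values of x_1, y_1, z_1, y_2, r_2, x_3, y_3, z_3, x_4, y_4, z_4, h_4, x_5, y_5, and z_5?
x_1 = 2.25; y_1 = 10.25; z_1 = 9; y_2 = 5; r_2 = 2; x_3 = 10; y_3 = 8.75; z_3 = 7.25; x_4 = 2.25; y_4 = 5.5; z_4 = 3.5; h_4 = 5.25; x_5 = 10; y_5 = 5; z_5 = 6.5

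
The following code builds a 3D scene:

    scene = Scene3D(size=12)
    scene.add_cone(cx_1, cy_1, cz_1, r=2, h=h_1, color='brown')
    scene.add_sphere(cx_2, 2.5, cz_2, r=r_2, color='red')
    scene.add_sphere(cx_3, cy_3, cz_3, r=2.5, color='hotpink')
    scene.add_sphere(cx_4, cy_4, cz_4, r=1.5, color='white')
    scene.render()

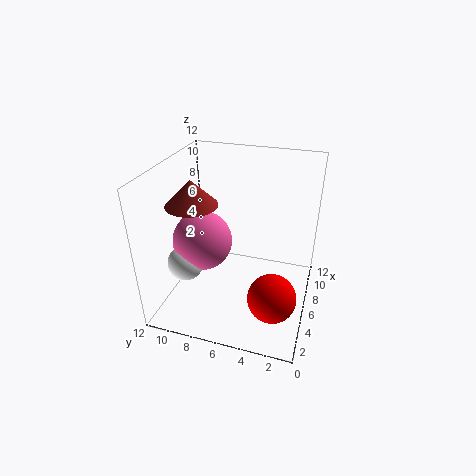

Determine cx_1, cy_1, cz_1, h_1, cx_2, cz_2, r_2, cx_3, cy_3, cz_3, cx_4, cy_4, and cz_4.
cx_1 = 4
cy_1 = 9
cz_1 = 9.5
h_1 = 2
cx_2 = 4
cz_2 = 2
r_2 = 2
cx_3 = 5.5
cy_3 = 9
cz_3 = 5.5
cx_4 = 4
cy_4 = 10
cz_4 = 4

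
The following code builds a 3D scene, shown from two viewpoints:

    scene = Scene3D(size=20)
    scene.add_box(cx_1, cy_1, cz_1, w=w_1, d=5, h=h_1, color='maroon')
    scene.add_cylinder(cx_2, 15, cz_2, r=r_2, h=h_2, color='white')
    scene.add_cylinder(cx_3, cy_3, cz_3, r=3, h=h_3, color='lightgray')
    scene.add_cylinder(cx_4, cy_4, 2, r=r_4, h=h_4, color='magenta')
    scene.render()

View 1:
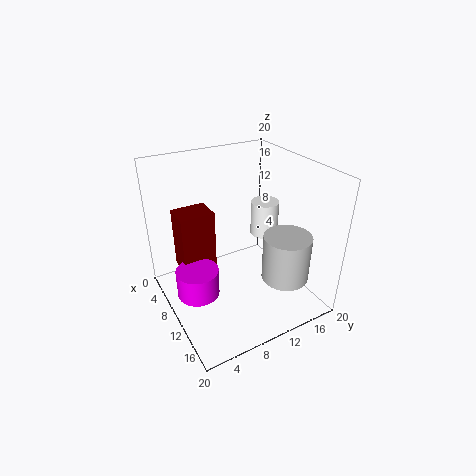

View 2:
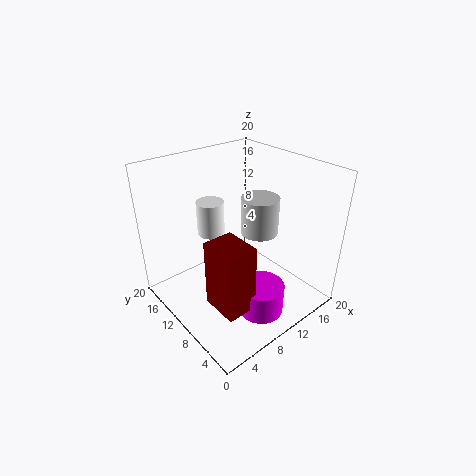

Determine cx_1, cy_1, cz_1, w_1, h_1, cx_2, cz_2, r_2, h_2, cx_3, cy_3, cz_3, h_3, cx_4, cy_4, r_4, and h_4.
cx_1 = 3, cy_1 = 3, cz_1 = 4, w_1 = 4, h_1 = 9, cx_2 = 9, cz_2 = 9, r_2 = 2, h_2 = 5, cx_3 = 17, cy_3 = 13, cz_3 = 7, h_3 = 6, cx_4 = 9, cy_4 = 4, r_4 = 3, h_4 = 4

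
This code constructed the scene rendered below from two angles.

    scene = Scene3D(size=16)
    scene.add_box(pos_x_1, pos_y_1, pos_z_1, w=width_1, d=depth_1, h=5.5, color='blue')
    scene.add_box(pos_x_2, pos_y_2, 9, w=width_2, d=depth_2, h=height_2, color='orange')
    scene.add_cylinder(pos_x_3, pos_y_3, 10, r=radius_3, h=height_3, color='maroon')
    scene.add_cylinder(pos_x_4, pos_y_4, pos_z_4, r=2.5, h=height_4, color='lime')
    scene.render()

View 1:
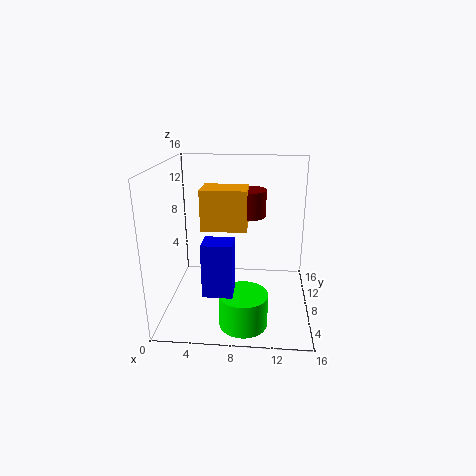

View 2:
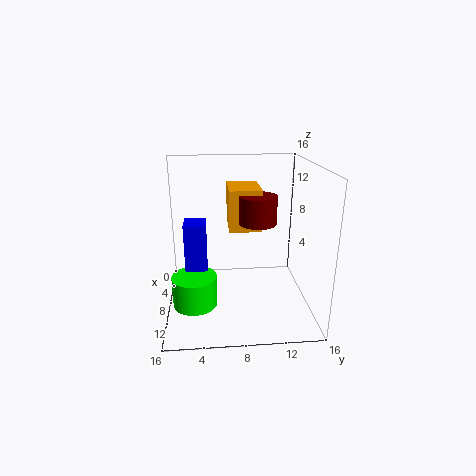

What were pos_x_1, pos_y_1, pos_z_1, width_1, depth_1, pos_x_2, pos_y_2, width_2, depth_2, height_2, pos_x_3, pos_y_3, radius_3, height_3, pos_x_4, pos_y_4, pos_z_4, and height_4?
pos_x_1 = 5, pos_y_1 = 2, pos_z_1 = 4, width_1 = 3, depth_1 = 2.5, pos_x_2 = 4, pos_y_2 = 7, width_2 = 5, depth_2 = 3.5, height_2 = 4.5, pos_x_3 = 9, pos_y_3 = 10, radius_3 = 2, height_3 = 3, pos_x_4 = 9, pos_y_4 = 3, pos_z_4 = 0.5, height_4 = 3.5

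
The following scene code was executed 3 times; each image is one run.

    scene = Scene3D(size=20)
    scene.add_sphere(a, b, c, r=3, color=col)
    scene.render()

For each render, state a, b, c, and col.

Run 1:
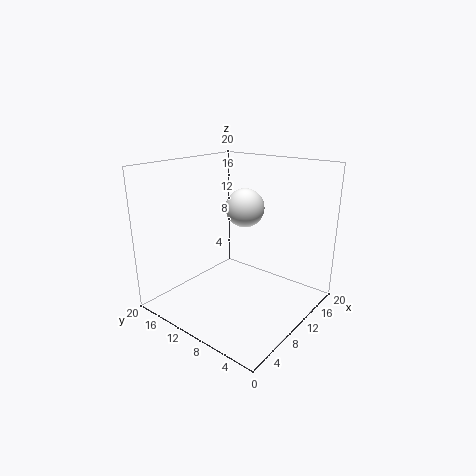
a = 15.5, b = 13, c = 12.5, col = 'white'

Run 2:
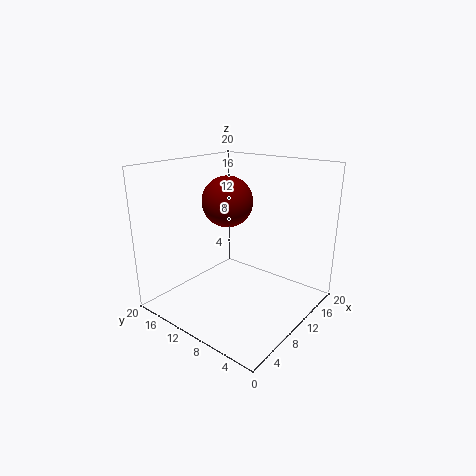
a = 5.5, b = 8, c = 16.5, col = 'maroon'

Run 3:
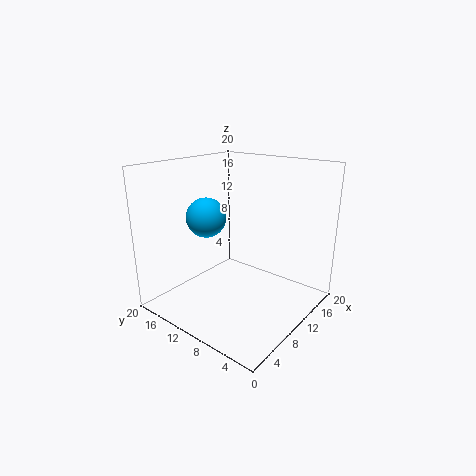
a = 10.5, b = 16.5, c = 11.5, col = 'deepskyblue'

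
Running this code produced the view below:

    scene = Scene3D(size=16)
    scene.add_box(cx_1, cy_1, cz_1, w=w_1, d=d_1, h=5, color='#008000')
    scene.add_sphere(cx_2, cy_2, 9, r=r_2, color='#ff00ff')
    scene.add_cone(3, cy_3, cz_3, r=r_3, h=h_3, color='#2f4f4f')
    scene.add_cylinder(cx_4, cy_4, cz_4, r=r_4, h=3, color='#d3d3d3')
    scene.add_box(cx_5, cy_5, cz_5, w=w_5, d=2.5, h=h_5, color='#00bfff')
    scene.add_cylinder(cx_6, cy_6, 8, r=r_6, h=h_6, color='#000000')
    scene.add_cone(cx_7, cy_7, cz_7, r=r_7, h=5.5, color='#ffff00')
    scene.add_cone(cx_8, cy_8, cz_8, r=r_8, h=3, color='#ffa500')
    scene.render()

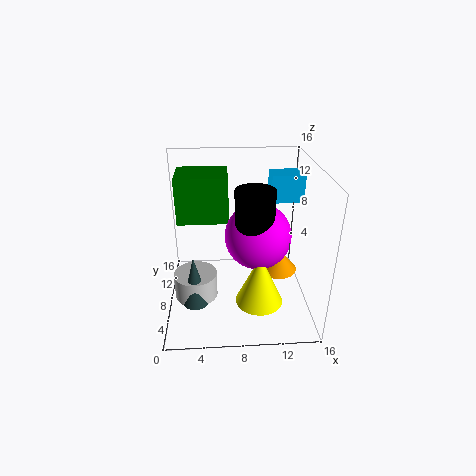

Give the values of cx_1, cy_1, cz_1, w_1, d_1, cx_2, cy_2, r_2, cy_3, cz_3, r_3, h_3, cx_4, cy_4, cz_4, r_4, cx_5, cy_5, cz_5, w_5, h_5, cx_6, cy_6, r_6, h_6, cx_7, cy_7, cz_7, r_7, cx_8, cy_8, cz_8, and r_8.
cx_1 = 1.5; cy_1 = 7.5; cz_1 = 10; w_1 = 5.5; d_1 = 4.5; cx_2 = 10; cy_2 = 6.5; r_2 = 3.5; cy_3 = 6.5; cz_3 = 0.5; r_3 = 1.5; h_3 = 6; cx_4 = 3; cy_4 = 8; cz_4 = 0.5; r_4 = 2.5; cx_5 = 11.5; cy_5 = 8; cz_5 = 12; w_5 = 3.5; h_5 = 3; cx_6 = 9.5; cy_6 = 5.5; r_6 = 2; h_6 = 6.5; cx_7 = 10; cy_7 = 4; cz_7 = 2.5; r_7 = 2.5; cx_8 = 13.5; cy_8 = 12; cz_8 = 1; r_8 = 2.5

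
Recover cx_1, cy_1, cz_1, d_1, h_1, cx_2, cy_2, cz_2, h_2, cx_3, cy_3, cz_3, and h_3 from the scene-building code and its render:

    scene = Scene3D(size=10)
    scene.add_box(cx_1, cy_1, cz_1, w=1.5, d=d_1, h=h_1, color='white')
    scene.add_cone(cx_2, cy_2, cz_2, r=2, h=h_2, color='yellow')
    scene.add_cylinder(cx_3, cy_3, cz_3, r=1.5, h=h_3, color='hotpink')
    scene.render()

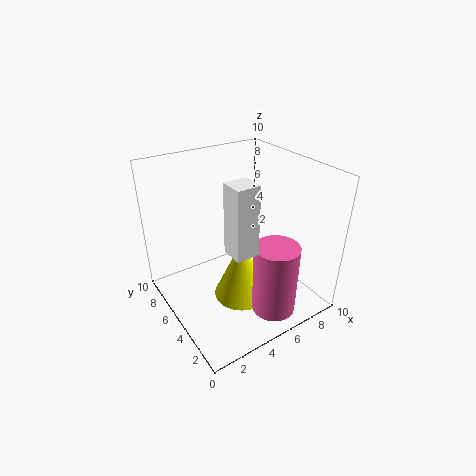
cx_1 = 3
cy_1 = 2
cz_1 = 5.5
d_1 = 1.5
h_1 = 4.5
cx_2 = 5
cy_2 = 4.5
cz_2 = 0.5
h_2 = 4.5
cx_3 = 6
cy_3 = 2
cz_3 = 0.5
h_3 = 5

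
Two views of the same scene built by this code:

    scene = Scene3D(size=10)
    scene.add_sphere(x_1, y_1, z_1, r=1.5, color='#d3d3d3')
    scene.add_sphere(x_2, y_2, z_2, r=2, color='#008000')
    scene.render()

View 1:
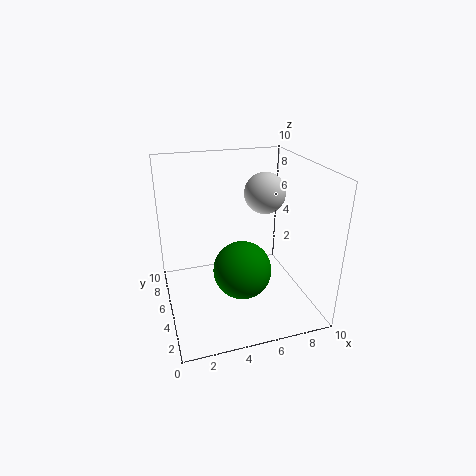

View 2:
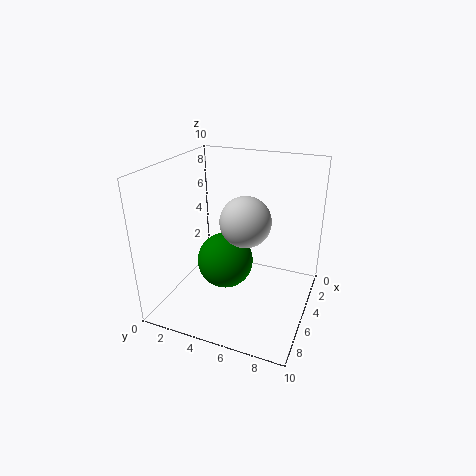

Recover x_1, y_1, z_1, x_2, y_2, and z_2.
x_1 = 7.5
y_1 = 6.5
z_1 = 7.5
x_2 = 5
y_2 = 4
z_2 = 3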